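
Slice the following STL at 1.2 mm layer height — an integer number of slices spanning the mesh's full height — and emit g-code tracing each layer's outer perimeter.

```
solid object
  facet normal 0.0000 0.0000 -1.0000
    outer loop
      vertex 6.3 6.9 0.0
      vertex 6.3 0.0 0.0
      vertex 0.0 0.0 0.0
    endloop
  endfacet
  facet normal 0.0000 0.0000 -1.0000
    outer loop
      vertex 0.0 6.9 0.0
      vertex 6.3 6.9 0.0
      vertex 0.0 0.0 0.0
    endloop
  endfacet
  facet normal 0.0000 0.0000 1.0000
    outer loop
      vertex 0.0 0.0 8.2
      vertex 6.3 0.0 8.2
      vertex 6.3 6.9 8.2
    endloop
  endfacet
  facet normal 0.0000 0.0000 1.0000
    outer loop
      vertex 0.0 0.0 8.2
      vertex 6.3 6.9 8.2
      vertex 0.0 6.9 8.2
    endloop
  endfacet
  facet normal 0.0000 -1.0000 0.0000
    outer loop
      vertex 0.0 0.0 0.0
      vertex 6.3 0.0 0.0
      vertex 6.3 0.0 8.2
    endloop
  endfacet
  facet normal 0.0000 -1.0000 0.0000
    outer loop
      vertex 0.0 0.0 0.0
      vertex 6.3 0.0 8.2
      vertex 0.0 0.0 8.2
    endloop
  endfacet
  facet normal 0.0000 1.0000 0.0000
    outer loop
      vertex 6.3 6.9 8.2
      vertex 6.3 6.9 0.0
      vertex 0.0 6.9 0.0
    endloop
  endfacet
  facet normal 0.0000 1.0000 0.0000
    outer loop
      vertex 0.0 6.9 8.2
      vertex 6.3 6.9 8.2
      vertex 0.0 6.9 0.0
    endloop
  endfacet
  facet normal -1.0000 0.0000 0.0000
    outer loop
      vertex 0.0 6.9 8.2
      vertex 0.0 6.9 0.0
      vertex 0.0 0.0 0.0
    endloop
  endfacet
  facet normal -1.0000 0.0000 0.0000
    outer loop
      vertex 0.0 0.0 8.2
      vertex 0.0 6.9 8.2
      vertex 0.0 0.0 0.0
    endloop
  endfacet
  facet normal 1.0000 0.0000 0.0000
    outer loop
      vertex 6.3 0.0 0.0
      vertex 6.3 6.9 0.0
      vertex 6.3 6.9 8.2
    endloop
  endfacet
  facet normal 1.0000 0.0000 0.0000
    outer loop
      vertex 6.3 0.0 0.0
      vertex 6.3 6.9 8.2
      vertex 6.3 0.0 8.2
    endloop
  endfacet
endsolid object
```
; perimeter-only toolpath
G21 ; units = mm
G90 ; absolute positioning
G28 ; home
; layer 1
G0 Z1.2
G0 X0.0 Y0.0
G1 X6.3 Y0.0
G1 X6.3 Y6.9
G1 X0.0 Y6.9
G1 X0.0 Y0.0
; layer 2
G0 Z2.3
G0 X0.0 Y0.0
G1 X6.3 Y0.0
G1 X6.3 Y6.9
G1 X0.0 Y6.9
G1 X0.0 Y0.0
; layer 3
G0 Z3.5
G0 X0.0 Y0.0
G1 X6.3 Y0.0
G1 X6.3 Y6.9
G1 X0.0 Y6.9
G1 X0.0 Y0.0
; layer 4
G0 Z4.7
G0 X0.0 Y0.0
G1 X6.3 Y0.0
G1 X6.3 Y6.9
G1 X0.0 Y6.9
G1 X0.0 Y0.0
; layer 5
G0 Z5.9
G0 X0.0 Y0.0
G1 X6.3 Y0.0
G1 X6.3 Y6.9
G1 X0.0 Y6.9
G1 X0.0 Y0.0
; layer 6
G0 Z7.0
G0 X0.0 Y0.0
G1 X6.3 Y0.0
G1 X6.3 Y6.9
G1 X0.0 Y6.9
G1 X0.0 Y0.0
; layer 7
G0 Z8.2
G0 X0.0 Y0.0
G1 X6.3 Y0.0
G1 X6.3 Y6.9
G1 X0.0 Y6.9
G1 X0.0 Y0.0
M2 ; end

The solid is a rectangular box, roughly 6.3 × 6.9 mm footprint and 8.2 mm tall. Slicing at Δz = 1.2 mm — 7 equal slices spanning the solid's height, so layer i sits at z = i·h/7 — gives 7 non-empty perimeters. Each is a 4-segment closed polygon; G0 lifts to the layer z and rapids to the start vertex, then G1 traces the edges.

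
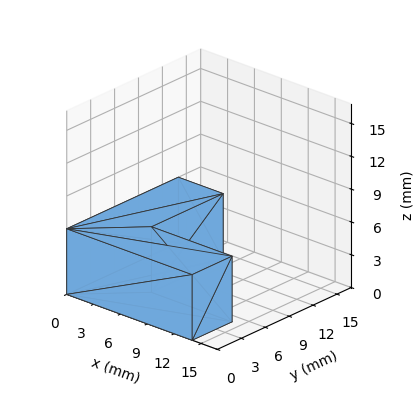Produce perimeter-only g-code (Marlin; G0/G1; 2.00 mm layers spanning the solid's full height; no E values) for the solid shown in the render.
Reading the render: the shape is an L-shaped prism: outer 14 × 14 mm, arm thicknesses ≈ 5 mm (horizontal) and 5 mm (vertical), extruded 6 mm in z (dimensions read to the nearest mm from the axis ticks). For the g-code, the solid's height is divided into equal slices at the stated Δz and each level perimeter traced with G1 moves after a G0 lift.

; perimeter-only toolpath
G21 ; units = mm
G90 ; absolute positioning
G28 ; home
; layer 1
G0 Z2.00
G0 X0.00 Y0.00
G1 X14.00 Y0.00
G1 X14.00 Y5.00
G1 X5.00 Y5.00
G1 X5.00 Y14.00
G1 X0.00 Y14.00
G1 X0.00 Y0.00
; layer 2
G0 Z4.00
G0 X0.00 Y0.00
G1 X14.00 Y0.00
G1 X14.00 Y5.00
G1 X5.00 Y5.00
G1 X5.00 Y14.00
G1 X0.00 Y14.00
G1 X0.00 Y0.00
; layer 3
G0 Z6.00
G0 X0.00 Y0.00
G1 X14.00 Y0.00
G1 X14.00 Y5.00
G1 X5.00 Y5.00
G1 X5.00 Y14.00
G1 X0.00 Y14.00
G1 X0.00 Y0.00
M2 ; end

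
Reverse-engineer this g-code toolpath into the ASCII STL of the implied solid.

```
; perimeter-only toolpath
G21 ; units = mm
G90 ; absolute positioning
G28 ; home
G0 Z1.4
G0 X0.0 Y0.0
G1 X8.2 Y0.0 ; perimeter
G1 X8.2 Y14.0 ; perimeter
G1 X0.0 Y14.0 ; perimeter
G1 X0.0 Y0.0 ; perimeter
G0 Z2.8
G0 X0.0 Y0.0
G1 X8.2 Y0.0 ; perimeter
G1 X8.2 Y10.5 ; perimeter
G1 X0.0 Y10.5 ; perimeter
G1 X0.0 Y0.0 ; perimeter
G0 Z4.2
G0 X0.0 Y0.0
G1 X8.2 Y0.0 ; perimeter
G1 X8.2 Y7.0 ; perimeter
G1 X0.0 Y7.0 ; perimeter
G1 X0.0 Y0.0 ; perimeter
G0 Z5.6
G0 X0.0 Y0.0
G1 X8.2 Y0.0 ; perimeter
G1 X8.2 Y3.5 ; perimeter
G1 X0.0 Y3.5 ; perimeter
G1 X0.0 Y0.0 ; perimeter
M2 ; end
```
solid part
  facet normal 0.0000 0.0000 -1.0000
    outer loop
      vertex 8.2 17.5 0.0
      vertex 8.2 0.0 0.0
      vertex 0.0 0.0 0.0
    endloop
  endfacet
  facet normal 0.0000 0.0000 -1.0000
    outer loop
      vertex 0.0 17.5 0.0
      vertex 8.2 17.5 0.0
      vertex 0.0 0.0 0.0
    endloop
  endfacet
  facet normal 0.0000 -1.0000 0.0000
    outer loop
      vertex 0.0 0.0 0.0
      vertex 8.2 0.0 0.0
      vertex 8.2 0.0 7.0
    endloop
  endfacet
  facet normal 0.0000 -1.0000 0.0000
    outer loop
      vertex 0.0 0.0 0.0
      vertex 8.2 0.0 7.0
      vertex 0.0 0.0 7.0
    endloop
  endfacet
  facet normal 0.0000 0.3714 0.9285
    outer loop
      vertex 0.0 0.0 7.0
      vertex 8.2 0.0 7.0
      vertex 8.2 17.5 0.0
    endloop
  endfacet
  facet normal 0.0000 0.3714 0.9285
    outer loop
      vertex 0.0 0.0 7.0
      vertex 8.2 17.5 0.0
      vertex 0.0 17.5 0.0
    endloop
  endfacet
  facet normal -1.0000 0.0000 0.0000
    outer loop
      vertex 0.0 0.0 7.0
      vertex 0.0 17.5 0.0
      vertex 0.0 0.0 0.0
    endloop
  endfacet
  facet normal 1.0000 0.0000 0.0000
    outer loop
      vertex 8.2 0.0 0.0
      vertex 8.2 17.5 0.0
      vertex 8.2 0.0 7.0
    endloop
  endfacet
endsolid part

The G0 Z moves step by Δz≈1.4 mm. The G1 loops shrink linearly with z, so the solid tapers from its base footprint up to z≈7. Closing with a flat bottom cap and the tapered top and triangulating gives 8 facets — a wedge (ramp): 8.2 × 17.5 mm base, rising to 7 mm along the y=0 edge and sloping linearly to z=0 at y=17.5.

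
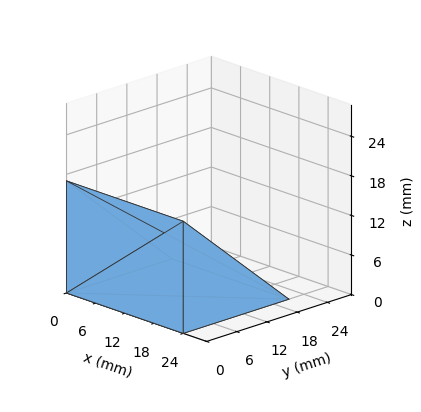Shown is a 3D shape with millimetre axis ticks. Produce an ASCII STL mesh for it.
Reading the render: the shape is a wedge (ramp): 24 × 21 mm base, rising to 17 mm along the y=0 edge and sloping linearly to z=0 at y=21 (dimensions read to the nearest mm from the axis ticks). For the STL, each face is triangulated and given an outward normal.

solid part
  facet normal 0.0000 0.0000 -1.0000
    outer loop
      vertex 24.00 21.00 0.00
      vertex 24.00 0.00 0.00
      vertex 0.00 0.00 0.00
    endloop
  endfacet
  facet normal 0.0000 0.0000 -1.0000
    outer loop
      vertex 0.00 21.00 0.00
      vertex 24.00 21.00 0.00
      vertex 0.00 0.00 0.00
    endloop
  endfacet
  facet normal 0.0000 -1.0000 0.0000
    outer loop
      vertex 0.00 0.00 0.00
      vertex 24.00 0.00 0.00
      vertex 24.00 0.00 17.00
    endloop
  endfacet
  facet normal 0.0000 -1.0000 0.0000
    outer loop
      vertex 0.00 0.00 0.00
      vertex 24.00 0.00 17.00
      vertex 0.00 0.00 17.00
    endloop
  endfacet
  facet normal 0.0000 0.6292 0.7772
    outer loop
      vertex 0.00 0.00 17.00
      vertex 24.00 0.00 17.00
      vertex 24.00 21.00 0.00
    endloop
  endfacet
  facet normal 0.0000 0.6292 0.7772
    outer loop
      vertex 0.00 0.00 17.00
      vertex 24.00 21.00 0.00
      vertex 0.00 21.00 0.00
    endloop
  endfacet
  facet normal -1.0000 0.0000 0.0000
    outer loop
      vertex 0.00 0.00 17.00
      vertex 0.00 21.00 0.00
      vertex 0.00 0.00 0.00
    endloop
  endfacet
  facet normal 1.0000 0.0000 0.0000
    outer loop
      vertex 24.00 0.00 0.00
      vertex 24.00 21.00 0.00
      vertex 24.00 0.00 17.00
    endloop
  endfacet
endsolid part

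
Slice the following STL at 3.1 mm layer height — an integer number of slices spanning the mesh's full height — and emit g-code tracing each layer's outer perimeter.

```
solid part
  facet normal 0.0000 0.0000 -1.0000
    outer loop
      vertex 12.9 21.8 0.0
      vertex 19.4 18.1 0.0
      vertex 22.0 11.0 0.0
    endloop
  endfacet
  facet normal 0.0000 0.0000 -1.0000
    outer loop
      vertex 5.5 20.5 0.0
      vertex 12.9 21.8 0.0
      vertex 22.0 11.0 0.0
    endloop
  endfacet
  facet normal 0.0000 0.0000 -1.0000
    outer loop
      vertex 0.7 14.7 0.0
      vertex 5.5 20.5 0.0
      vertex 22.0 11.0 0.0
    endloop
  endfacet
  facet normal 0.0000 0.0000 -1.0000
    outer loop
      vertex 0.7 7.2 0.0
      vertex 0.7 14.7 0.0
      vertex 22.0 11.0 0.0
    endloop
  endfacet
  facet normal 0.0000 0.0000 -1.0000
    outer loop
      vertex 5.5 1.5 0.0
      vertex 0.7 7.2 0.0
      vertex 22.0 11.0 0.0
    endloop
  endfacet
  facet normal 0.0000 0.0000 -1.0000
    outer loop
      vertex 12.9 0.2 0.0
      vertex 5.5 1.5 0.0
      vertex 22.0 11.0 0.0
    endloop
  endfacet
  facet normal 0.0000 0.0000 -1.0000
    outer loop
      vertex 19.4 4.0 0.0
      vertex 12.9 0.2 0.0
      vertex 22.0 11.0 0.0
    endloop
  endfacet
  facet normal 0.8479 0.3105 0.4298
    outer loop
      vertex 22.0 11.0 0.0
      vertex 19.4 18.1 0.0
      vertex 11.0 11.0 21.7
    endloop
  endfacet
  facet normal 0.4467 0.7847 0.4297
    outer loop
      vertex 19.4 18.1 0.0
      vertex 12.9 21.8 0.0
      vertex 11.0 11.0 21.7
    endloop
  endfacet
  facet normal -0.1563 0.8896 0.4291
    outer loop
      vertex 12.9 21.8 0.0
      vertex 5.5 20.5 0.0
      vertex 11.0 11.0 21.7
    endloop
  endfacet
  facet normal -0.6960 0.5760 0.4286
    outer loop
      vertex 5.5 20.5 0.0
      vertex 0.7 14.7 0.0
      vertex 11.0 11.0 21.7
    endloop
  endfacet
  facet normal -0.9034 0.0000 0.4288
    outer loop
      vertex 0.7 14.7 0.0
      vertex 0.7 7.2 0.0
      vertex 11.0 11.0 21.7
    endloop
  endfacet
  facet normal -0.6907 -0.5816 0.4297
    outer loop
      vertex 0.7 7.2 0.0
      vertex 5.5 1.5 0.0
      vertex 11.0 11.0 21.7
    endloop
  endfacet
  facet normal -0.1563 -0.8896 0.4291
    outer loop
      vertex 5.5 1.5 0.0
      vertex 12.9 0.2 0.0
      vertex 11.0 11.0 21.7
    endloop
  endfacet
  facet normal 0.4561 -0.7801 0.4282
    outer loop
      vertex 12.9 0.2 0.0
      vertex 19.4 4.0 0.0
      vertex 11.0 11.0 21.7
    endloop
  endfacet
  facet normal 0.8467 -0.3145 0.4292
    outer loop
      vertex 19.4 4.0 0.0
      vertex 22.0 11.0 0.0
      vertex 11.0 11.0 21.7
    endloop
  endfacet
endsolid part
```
; perimeter-only toolpath
G21 ; units = mm
G90 ; absolute positioning
G28 ; home
; layer 1
G0 Z3.1
G0 X20.4 Y11.0
G1 X18.2 Y17.1
G1 X12.6 Y20.3
G1 X6.3 Y19.1
G1 X2.2 Y14.2
G1 X2.2 Y7.7
G1 X6.3 Y2.9
G1 X12.6 Y1.7
G1 X18.2 Y5.0
G1 X20.4 Y11.0
; layer 2
G0 Z6.2
G0 X18.9 Y11.0
G1 X17.0 Y16.1
G1 X12.4 Y18.7
G1 X7.1 Y17.8
G1 X3.6 Y13.6
G1 X3.6 Y8.3
G1 X7.1 Y4.2
G1 X12.4 Y3.3
G1 X17.0 Y6.0
G1 X18.9 Y11.0
; layer 3
G0 Z9.3
G0 X17.3 Y11.0
G1 X15.8 Y15.1
G1 X12.1 Y17.2
G1 X7.9 Y16.4
G1 X5.1 Y13.1
G1 X5.1 Y8.8
G1 X7.9 Y5.6
G1 X12.1 Y4.8
G1 X15.8 Y7.0
G1 X17.3 Y11.0
; layer 4
G0 Z12.4
G0 X15.7 Y11.0
G1 X14.6 Y14.0
G1 X11.8 Y15.6
G1 X8.6 Y15.1
G1 X6.6 Y12.6
G1 X6.6 Y9.4
G1 X8.6 Y6.9
G1 X11.8 Y6.4
G1 X14.6 Y8.0
G1 X15.7 Y11.0
; layer 5
G0 Z15.5
G0 X14.1 Y11.0
G1 X13.4 Y13.0
G1 X11.5 Y14.1
G1 X9.4 Y13.7
G1 X8.1 Y12.1
G1 X8.1 Y9.9
G1 X9.4 Y8.3
G1 X11.5 Y7.9
G1 X13.4 Y9.0
G1 X14.1 Y11.0
; layer 6
G0 Z18.6
G0 X12.6 Y11.0
G1 X12.2 Y12.0
G1 X11.3 Y12.5
G1 X10.2 Y12.4
G1 X9.5 Y11.5
G1 X9.5 Y10.5
G1 X10.2 Y9.6
G1 X11.3 Y9.5
G1 X12.2 Y10.0
G1 X12.6 Y11.0
M2 ; end

The solid is a regular 9-sided pyramid, base circumscribed radius ≈ 11 mm, apex at z ≈ 21.7 mm. Slicing at Δz = 3.1 mm — 7 equal slices spanning the solid's height, so layer i sits at z = i·h/7 — gives 6 non-empty perimeters. Each is a 9-segment closed polygon; G0 lifts to the layer z and rapids to the start vertex, then G1 traces the edges. The cross-section shrinks linearly with z (the slice at the apex is degenerate and omitted).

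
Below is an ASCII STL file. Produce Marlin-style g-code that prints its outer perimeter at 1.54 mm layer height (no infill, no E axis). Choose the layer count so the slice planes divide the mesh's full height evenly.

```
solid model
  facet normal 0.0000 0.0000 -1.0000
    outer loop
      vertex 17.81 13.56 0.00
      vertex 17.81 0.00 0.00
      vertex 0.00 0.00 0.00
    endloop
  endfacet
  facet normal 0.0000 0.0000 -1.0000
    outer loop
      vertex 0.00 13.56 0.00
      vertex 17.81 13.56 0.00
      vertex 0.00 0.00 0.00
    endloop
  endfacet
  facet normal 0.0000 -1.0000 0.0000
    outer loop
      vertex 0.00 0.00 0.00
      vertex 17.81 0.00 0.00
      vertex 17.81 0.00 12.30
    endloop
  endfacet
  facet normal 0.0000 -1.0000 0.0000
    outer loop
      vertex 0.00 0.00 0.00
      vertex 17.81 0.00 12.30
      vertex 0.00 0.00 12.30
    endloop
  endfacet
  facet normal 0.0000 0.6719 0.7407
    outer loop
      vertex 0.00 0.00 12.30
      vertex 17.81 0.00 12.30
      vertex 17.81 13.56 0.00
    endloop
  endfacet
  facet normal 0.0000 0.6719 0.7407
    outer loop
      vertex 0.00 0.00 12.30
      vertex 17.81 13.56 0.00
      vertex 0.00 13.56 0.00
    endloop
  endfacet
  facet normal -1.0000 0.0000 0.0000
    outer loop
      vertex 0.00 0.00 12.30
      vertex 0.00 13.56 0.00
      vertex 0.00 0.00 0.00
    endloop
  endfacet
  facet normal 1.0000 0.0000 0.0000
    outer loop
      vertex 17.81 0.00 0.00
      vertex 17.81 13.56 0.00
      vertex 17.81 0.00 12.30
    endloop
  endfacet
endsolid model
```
; perimeter-only toolpath
G21 ; units = mm
G90 ; absolute positioning
G28 ; home
; layer 1
G0 Z1.54
G0 X0.00 Y0.00
G1 X17.81 Y0.00
G1 X17.81 Y11.87
G1 X0.00 Y11.87
G1 X0.00 Y0.00
; layer 2
G0 Z3.08
G0 X0.00 Y0.00
G1 X17.81 Y0.00
G1 X17.81 Y10.17
G1 X0.00 Y10.17
G1 X0.00 Y0.00
; layer 3
G0 Z4.61
G0 X0.00 Y0.00
G1 X17.81 Y0.00
G1 X17.81 Y8.47
G1 X0.00 Y8.47
G1 X0.00 Y0.00
; layer 4
G0 Z6.15
G0 X0.00 Y0.00
G1 X17.81 Y0.00
G1 X17.81 Y6.78
G1 X0.00 Y6.78
G1 X0.00 Y0.00
; layer 5
G0 Z7.69
G0 X0.00 Y0.00
G1 X17.81 Y0.00
G1 X17.81 Y5.08
G1 X0.00 Y5.08
G1 X0.00 Y0.00
; layer 6
G0 Z9.23
G0 X0.00 Y0.00
G1 X17.81 Y0.00
G1 X17.81 Y3.39
G1 X0.00 Y3.39
G1 X0.00 Y0.00
; layer 7
G0 Z10.76
G0 X0.00 Y0.00
G1 X17.81 Y0.00
G1 X17.81 Y1.70
G1 X0.00 Y1.70
G1 X0.00 Y0.00
M2 ; end

The solid is a wedge (ramp): 17.8 × 13.6 mm base, rising to 12.3 mm along the y=0 edge and sloping linearly to z=0 at y=13.6. Slicing at Δz = 1.54 mm — 8 equal slices spanning the solid's height, so layer i sits at z = i·h/8 — gives 7 non-empty perimeters. Each is a 4-segment closed polygon; G0 lifts to the layer z and rapids to the start vertex, then G1 traces the edges. The cross-section shrinks linearly with z (the slice at the apex is degenerate and omitted).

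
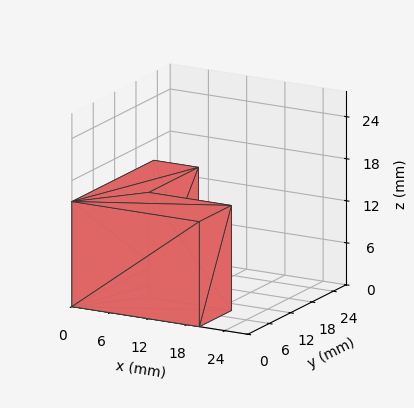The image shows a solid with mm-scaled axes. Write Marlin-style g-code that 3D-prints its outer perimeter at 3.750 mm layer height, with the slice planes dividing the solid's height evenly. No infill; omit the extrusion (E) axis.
Reading the render: the shape is an L-shaped prism: outer 20 × 23 mm, arm thicknesses ≈ 9 mm (horizontal) and 7 mm (vertical), extruded 15 mm in z (dimensions read to the nearest mm from the axis ticks). For the g-code, the solid's height is divided into equal slices at the stated Δz and each level perimeter traced with G1 moves after a G0 lift.

; perimeter-only toolpath
G21 ; units = mm
G90 ; absolute positioning
G28 ; home
; layer 1
G0 Z3.750
G0 X0.000 Y0.000
G1 X20.000 Y0.000
G1 X20.000 Y9.000
G1 X7.000 Y9.000
G1 X7.000 Y23.000
G1 X0.000 Y23.000
G1 X0.000 Y0.000
; layer 2
G0 Z7.500
G0 X0.000 Y0.000
G1 X20.000 Y0.000
G1 X20.000 Y9.000
G1 X7.000 Y9.000
G1 X7.000 Y23.000
G1 X0.000 Y23.000
G1 X0.000 Y0.000
; layer 3
G0 Z11.250
G0 X0.000 Y0.000
G1 X20.000 Y0.000
G1 X20.000 Y9.000
G1 X7.000 Y9.000
G1 X7.000 Y23.000
G1 X0.000 Y23.000
G1 X0.000 Y0.000
; layer 4
G0 Z15.000
G0 X0.000 Y0.000
G1 X20.000 Y0.000
G1 X20.000 Y9.000
G1 X7.000 Y9.000
G1 X7.000 Y23.000
G1 X0.000 Y23.000
G1 X0.000 Y0.000
M2 ; end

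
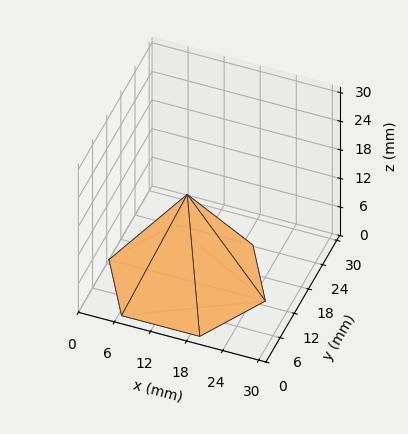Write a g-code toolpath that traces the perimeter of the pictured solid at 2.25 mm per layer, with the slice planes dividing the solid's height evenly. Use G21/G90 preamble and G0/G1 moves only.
Reading the render: the shape is a regular 6-sided pyramid, base circumscribed radius ≈ 13 mm, apex at z ≈ 18 mm (dimensions read to the nearest mm from the axis ticks). For the g-code, the solid's height is divided into equal slices at the stated Δz and each level perimeter traced with G1 moves after a G0 lift.

; perimeter-only toolpath
G21 ; units = mm
G90 ; absolute positioning
G28 ; home
; layer 1
G0 Z2.25
G0 X24.38 Y13.00
G1 X18.69 Y22.85
G1 X7.31 Y22.85
G1 X1.62 Y13.00
G1 X7.31 Y3.15
G1 X18.69 Y3.15
G1 X24.38 Y13.00
; layer 2
G0 Z4.50
G0 X22.75 Y13.00
G1 X17.88 Y21.45
G1 X8.12 Y21.45
G1 X3.25 Y13.00
G1 X8.12 Y4.55
G1 X17.88 Y4.55
G1 X22.75 Y13.00
; layer 3
G0 Z6.75
G0 X21.12 Y13.00
G1 X17.06 Y20.04
G1 X8.94 Y20.04
G1 X4.88 Y13.00
G1 X8.94 Y5.96
G1 X17.06 Y5.96
G1 X21.12 Y13.00
; layer 4
G0 Z9.00
G0 X19.50 Y13.00
G1 X16.25 Y18.63
G1 X9.75 Y18.63
G1 X6.50 Y13.00
G1 X9.75 Y7.37
G1 X16.25 Y7.37
G1 X19.50 Y13.00
; layer 5
G0 Z11.25
G0 X17.88 Y13.00
G1 X15.44 Y17.22
G1 X10.56 Y17.22
G1 X8.12 Y13.00
G1 X10.56 Y8.78
G1 X15.44 Y8.78
G1 X17.88 Y13.00
; layer 6
G0 Z13.50
G0 X16.25 Y13.00
G1 X14.62 Y15.82
G1 X11.38 Y15.82
G1 X9.75 Y13.00
G1 X11.38 Y10.19
G1 X14.62 Y10.19
G1 X16.25 Y13.00
; layer 7
G0 Z15.75
G0 X14.62 Y13.00
G1 X13.81 Y14.41
G1 X12.19 Y14.41
G1 X11.38 Y13.00
G1 X12.19 Y11.59
G1 X13.81 Y11.59
G1 X14.62 Y13.00
M2 ; end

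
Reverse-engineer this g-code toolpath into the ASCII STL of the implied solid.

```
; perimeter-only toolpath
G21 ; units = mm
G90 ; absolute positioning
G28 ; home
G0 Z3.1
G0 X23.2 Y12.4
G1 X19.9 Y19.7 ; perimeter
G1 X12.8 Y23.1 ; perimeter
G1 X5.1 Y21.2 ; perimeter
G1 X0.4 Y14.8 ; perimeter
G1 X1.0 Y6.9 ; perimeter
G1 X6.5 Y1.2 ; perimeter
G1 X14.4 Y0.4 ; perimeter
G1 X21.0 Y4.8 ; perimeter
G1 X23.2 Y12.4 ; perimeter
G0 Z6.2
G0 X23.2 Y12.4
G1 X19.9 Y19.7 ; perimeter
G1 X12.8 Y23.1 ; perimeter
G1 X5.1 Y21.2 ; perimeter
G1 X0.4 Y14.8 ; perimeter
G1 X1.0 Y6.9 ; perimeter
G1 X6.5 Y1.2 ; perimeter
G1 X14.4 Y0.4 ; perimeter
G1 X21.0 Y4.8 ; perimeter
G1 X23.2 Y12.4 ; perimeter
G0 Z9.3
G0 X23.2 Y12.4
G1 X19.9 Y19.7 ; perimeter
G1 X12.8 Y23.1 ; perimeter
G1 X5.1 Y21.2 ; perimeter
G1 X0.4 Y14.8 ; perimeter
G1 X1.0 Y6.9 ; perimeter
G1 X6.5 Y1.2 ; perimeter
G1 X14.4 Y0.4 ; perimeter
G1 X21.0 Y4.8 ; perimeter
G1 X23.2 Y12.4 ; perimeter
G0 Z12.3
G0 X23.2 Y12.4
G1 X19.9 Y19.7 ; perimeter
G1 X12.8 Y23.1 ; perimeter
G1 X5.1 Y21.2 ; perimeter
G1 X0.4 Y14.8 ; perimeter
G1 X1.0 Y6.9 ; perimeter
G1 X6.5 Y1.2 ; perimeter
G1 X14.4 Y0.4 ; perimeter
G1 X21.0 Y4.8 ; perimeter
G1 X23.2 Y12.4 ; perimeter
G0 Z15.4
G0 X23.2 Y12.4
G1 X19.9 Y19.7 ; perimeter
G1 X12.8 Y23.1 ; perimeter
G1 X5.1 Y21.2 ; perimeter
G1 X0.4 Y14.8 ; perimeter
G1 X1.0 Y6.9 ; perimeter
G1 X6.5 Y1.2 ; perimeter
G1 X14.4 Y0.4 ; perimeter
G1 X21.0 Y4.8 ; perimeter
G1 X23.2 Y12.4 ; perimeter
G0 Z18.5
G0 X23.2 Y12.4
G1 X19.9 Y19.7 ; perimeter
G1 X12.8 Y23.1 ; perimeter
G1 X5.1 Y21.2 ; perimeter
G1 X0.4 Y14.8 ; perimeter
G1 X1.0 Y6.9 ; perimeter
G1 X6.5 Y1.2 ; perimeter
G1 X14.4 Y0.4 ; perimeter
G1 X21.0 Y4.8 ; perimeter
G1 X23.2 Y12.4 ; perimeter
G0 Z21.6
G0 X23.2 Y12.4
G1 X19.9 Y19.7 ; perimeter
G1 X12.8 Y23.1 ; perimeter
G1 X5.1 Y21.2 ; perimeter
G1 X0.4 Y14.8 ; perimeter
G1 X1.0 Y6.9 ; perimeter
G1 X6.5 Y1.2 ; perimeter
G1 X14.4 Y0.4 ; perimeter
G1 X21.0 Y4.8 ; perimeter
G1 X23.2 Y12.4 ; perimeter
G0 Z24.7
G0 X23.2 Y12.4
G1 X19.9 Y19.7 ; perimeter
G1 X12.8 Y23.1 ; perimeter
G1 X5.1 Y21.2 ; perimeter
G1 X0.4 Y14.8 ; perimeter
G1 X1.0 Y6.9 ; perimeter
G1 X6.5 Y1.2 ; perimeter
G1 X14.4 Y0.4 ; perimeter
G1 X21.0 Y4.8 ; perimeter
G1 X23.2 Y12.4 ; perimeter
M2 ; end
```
solid part
  facet normal 0.0000 0.0000 -1.0000
    outer loop
      vertex 12.8 23.1 0.0
      vertex 19.9 19.7 0.0
      vertex 23.2 12.4 0.0
    endloop
  endfacet
  facet normal 0.0000 0.0000 -1.0000
    outer loop
      vertex 5.1 21.2 0.0
      vertex 12.8 23.1 0.0
      vertex 23.2 12.4 0.0
    endloop
  endfacet
  facet normal 0.0000 0.0000 -1.0000
    outer loop
      vertex 0.4 14.8 0.0
      vertex 5.1 21.2 0.0
      vertex 23.2 12.4 0.0
    endloop
  endfacet
  facet normal 0.0000 0.0000 -1.0000
    outer loop
      vertex 1.0 6.9 0.0
      vertex 0.4 14.8 0.0
      vertex 23.2 12.4 0.0
    endloop
  endfacet
  facet normal 0.0000 0.0000 -1.0000
    outer loop
      vertex 6.5 1.2 0.0
      vertex 1.0 6.9 0.0
      vertex 23.2 12.4 0.0
    endloop
  endfacet
  facet normal 0.0000 0.0000 -1.0000
    outer loop
      vertex 14.4 0.4 0.0
      vertex 6.5 1.2 0.0
      vertex 23.2 12.4 0.0
    endloop
  endfacet
  facet normal 0.0000 0.0000 -1.0000
    outer loop
      vertex 21.0 4.8 0.0
      vertex 14.4 0.4 0.0
      vertex 23.2 12.4 0.0
    endloop
  endfacet
  facet normal 0.0000 0.0000 1.0000
    outer loop
      vertex 23.2 12.4 24.7
      vertex 19.9 19.7 24.7
      vertex 12.8 23.1 24.7
    endloop
  endfacet
  facet normal 0.0000 0.0000 1.0000
    outer loop
      vertex 23.2 12.4 24.7
      vertex 12.8 23.1 24.7
      vertex 5.1 21.2 24.7
    endloop
  endfacet
  facet normal 0.0000 0.0000 1.0000
    outer loop
      vertex 23.2 12.4 24.7
      vertex 5.1 21.2 24.7
      vertex 0.4 14.8 24.7
    endloop
  endfacet
  facet normal 0.0000 0.0000 1.0000
    outer loop
      vertex 23.2 12.4 24.7
      vertex 0.4 14.8 24.7
      vertex 1.0 6.9 24.7
    endloop
  endfacet
  facet normal 0.0000 0.0000 1.0000
    outer loop
      vertex 23.2 12.4 24.7
      vertex 1.0 6.9 24.7
      vertex 6.5 1.2 24.7
    endloop
  endfacet
  facet normal 0.0000 0.0000 1.0000
    outer loop
      vertex 23.2 12.4 24.7
      vertex 6.5 1.2 24.7
      vertex 14.4 0.4 24.7
    endloop
  endfacet
  facet normal 0.0000 0.0000 1.0000
    outer loop
      vertex 23.2 12.4 24.7
      vertex 14.4 0.4 24.7
      vertex 21.0 4.8 24.7
    endloop
  endfacet
  facet normal 0.9112 0.4119 0.0000
    outer loop
      vertex 23.2 12.4 0.0
      vertex 19.9 19.7 0.0
      vertex 19.9 19.7 24.7
    endloop
  endfacet
  facet normal 0.9112 0.4119 0.0000
    outer loop
      vertex 23.2 12.4 0.0
      vertex 19.9 19.7 24.7
      vertex 23.2 12.4 24.7
    endloop
  endfacet
  facet normal 0.4319 0.9019 0.0000
    outer loop
      vertex 19.9 19.7 0.0
      vertex 12.8 23.1 0.0
      vertex 12.8 23.1 24.7
    endloop
  endfacet
  facet normal 0.4319 0.9019 0.0000
    outer loop
      vertex 19.9 19.7 0.0
      vertex 12.8 23.1 24.7
      vertex 19.9 19.7 24.7
    endloop
  endfacet
  facet normal -0.2396 0.9709 0.0000
    outer loop
      vertex 12.8 23.1 0.0
      vertex 5.1 21.2 0.0
      vertex 5.1 21.2 24.7
    endloop
  endfacet
  facet normal -0.2396 0.9709 0.0000
    outer loop
      vertex 12.8 23.1 0.0
      vertex 5.1 21.2 24.7
      vertex 12.8 23.1 24.7
    endloop
  endfacet
  facet normal -0.8060 0.5919 0.0000
    outer loop
      vertex 5.1 21.2 0.0
      vertex 0.4 14.8 0.0
      vertex 0.4 14.8 24.7
    endloop
  endfacet
  facet normal -0.8060 0.5919 0.0000
    outer loop
      vertex 5.1 21.2 0.0
      vertex 0.4 14.8 24.7
      vertex 5.1 21.2 24.7
    endloop
  endfacet
  facet normal -0.9971 -0.0757 0.0000
    outer loop
      vertex 0.4 14.8 0.0
      vertex 1.0 6.9 0.0
      vertex 1.0 6.9 24.7
    endloop
  endfacet
  facet normal -0.9971 -0.0757 0.0000
    outer loop
      vertex 0.4 14.8 0.0
      vertex 1.0 6.9 24.7
      vertex 0.4 14.8 24.7
    endloop
  endfacet
  facet normal -0.7196 -0.6944 0.0000
    outer loop
      vertex 1.0 6.9 0.0
      vertex 6.5 1.2 0.0
      vertex 6.5 1.2 24.7
    endloop
  endfacet
  facet normal -0.7196 -0.6944 0.0000
    outer loop
      vertex 1.0 6.9 0.0
      vertex 6.5 1.2 24.7
      vertex 1.0 6.9 24.7
    endloop
  endfacet
  facet normal -0.1008 -0.9949 0.0000
    outer loop
      vertex 6.5 1.2 0.0
      vertex 14.4 0.4 0.0
      vertex 14.4 0.4 24.7
    endloop
  endfacet
  facet normal -0.1008 -0.9949 0.0000
    outer loop
      vertex 6.5 1.2 0.0
      vertex 14.4 0.4 24.7
      vertex 6.5 1.2 24.7
    endloop
  endfacet
  facet normal 0.5547 -0.8321 0.0000
    outer loop
      vertex 14.4 0.4 0.0
      vertex 21.0 4.8 0.0
      vertex 21.0 4.8 24.7
    endloop
  endfacet
  facet normal 0.5547 -0.8321 0.0000
    outer loop
      vertex 14.4 0.4 0.0
      vertex 21.0 4.8 24.7
      vertex 14.4 0.4 24.7
    endloop
  endfacet
  facet normal 0.9606 -0.2781 0.0000
    outer loop
      vertex 21.0 4.8 0.0
      vertex 23.2 12.4 0.0
      vertex 23.2 12.4 24.7
    endloop
  endfacet
  facet normal 0.9606 -0.2781 0.0000
    outer loop
      vertex 21.0 4.8 0.0
      vertex 23.2 12.4 24.7
      vertex 21.0 4.8 24.7
    endloop
  endfacet
endsolid part

The G0 Z moves step by Δz≈3.1 mm. Every layer's G1 loop is the same polygon, so the solid is a straight extrusion of it from z=0 to z≈24.7. Closing with flat bottom and top caps and triangulating gives 32 facets — a regular 9-sided prism (a cylinder approximated with 9 flat sides), circumscribed radius ≈ 11.6 mm, height ≈ 24.7 mm.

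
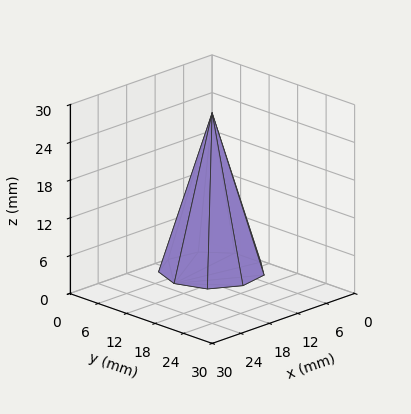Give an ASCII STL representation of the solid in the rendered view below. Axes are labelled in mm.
Reading the render: the shape is a regular 9-sided pyramid, base circumscribed radius ≈ 8 mm, apex at z ≈ 25 mm (dimensions read to the nearest mm from the axis ticks). For the STL, each face is triangulated and given an outward normal.

solid part
  facet normal 0.0000 0.0000 -1.0000
    outer loop
      vertex 9.39 15.88 0.00
      vertex 14.13 13.14 0.00
      vertex 16.00 8.00 0.00
    endloop
  endfacet
  facet normal 0.0000 0.0000 -1.0000
    outer loop
      vertex 4.00 14.93 0.00
      vertex 9.39 15.88 0.00
      vertex 16.00 8.00 0.00
    endloop
  endfacet
  facet normal 0.0000 0.0000 -1.0000
    outer loop
      vertex 0.48 10.74 0.00
      vertex 4.00 14.93 0.00
      vertex 16.00 8.00 0.00
    endloop
  endfacet
  facet normal 0.0000 0.0000 -1.0000
    outer loop
      vertex 0.48 5.26 0.00
      vertex 0.48 10.74 0.00
      vertex 16.00 8.00 0.00
    endloop
  endfacet
  facet normal 0.0000 0.0000 -1.0000
    outer loop
      vertex 4.00 1.07 0.00
      vertex 0.48 5.26 0.00
      vertex 16.00 8.00 0.00
    endloop
  endfacet
  facet normal 0.0000 0.0000 -1.0000
    outer loop
      vertex 9.39 0.12 0.00
      vertex 4.00 1.07 0.00
      vertex 16.00 8.00 0.00
    endloop
  endfacet
  facet normal 0.0000 0.0000 -1.0000
    outer loop
      vertex 14.13 2.86 0.00
      vertex 9.39 0.12 0.00
      vertex 16.00 8.00 0.00
    endloop
  endfacet
  facet normal 0.8999 0.3274 0.2880
    outer loop
      vertex 16.00 8.00 0.00
      vertex 14.13 13.14 0.00
      vertex 8.00 8.00 25.00
    endloop
  endfacet
  facet normal 0.4793 0.8291 0.2880
    outer loop
      vertex 14.13 13.14 0.00
      vertex 9.39 15.88 0.00
      vertex 8.00 8.00 25.00
    endloop
  endfacet
  facet normal -0.1662 0.9431 0.2880
    outer loop
      vertex 9.39 15.88 0.00
      vertex 4.00 14.93 0.00
      vertex 8.00 8.00 25.00
    endloop
  endfacet
  facet normal -0.7332 0.6160 0.2881
    outer loop
      vertex 4.00 14.93 0.00
      vertex 0.48 10.74 0.00
      vertex 8.00 8.00 25.00
    endloop
  endfacet
  facet normal -0.9576 0.0000 0.2881
    outer loop
      vertex 0.48 10.74 0.00
      vertex 0.48 5.26 0.00
      vertex 8.00 8.00 25.00
    endloop
  endfacet
  facet normal -0.7332 -0.6160 0.2881
    outer loop
      vertex 0.48 5.26 0.00
      vertex 4.00 1.07 0.00
      vertex 8.00 8.00 25.00
    endloop
  endfacet
  facet normal -0.1662 -0.9431 0.2880
    outer loop
      vertex 4.00 1.07 0.00
      vertex 9.39 0.12 0.00
      vertex 8.00 8.00 25.00
    endloop
  endfacet
  facet normal 0.4793 -0.8291 0.2880
    outer loop
      vertex 9.39 0.12 0.00
      vertex 14.13 2.86 0.00
      vertex 8.00 8.00 25.00
    endloop
  endfacet
  facet normal 0.8999 -0.3274 0.2880
    outer loop
      vertex 14.13 2.86 0.00
      vertex 16.00 8.00 0.00
      vertex 8.00 8.00 25.00
    endloop
  endfacet
endsolid part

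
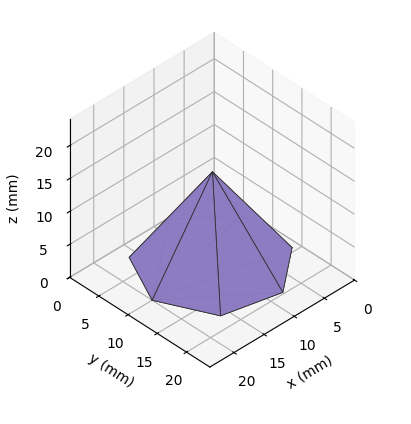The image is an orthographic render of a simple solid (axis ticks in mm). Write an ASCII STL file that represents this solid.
Reading the render: the shape is a regular 7-sided pyramid, base circumscribed radius ≈ 10 mm, apex at z ≈ 14 mm (dimensions read to the nearest mm from the axis ticks). For the STL, each face is triangulated and given an outward normal.

solid part
  facet normal 0.0000 0.0000 -1.0000
    outer loop
      vertex 7.775 19.749 0.000
      vertex 16.235 17.818 0.000
      vertex 20.000 10.000 0.000
    endloop
  endfacet
  facet normal 0.0000 0.0000 -1.0000
    outer loop
      vertex 0.990 14.339 0.000
      vertex 7.775 19.749 0.000
      vertex 20.000 10.000 0.000
    endloop
  endfacet
  facet normal 0.0000 0.0000 -1.0000
    outer loop
      vertex 0.990 5.661 0.000
      vertex 0.990 14.339 0.000
      vertex 20.000 10.000 0.000
    endloop
  endfacet
  facet normal 0.0000 0.0000 -1.0000
    outer loop
      vertex 7.775 0.251 0.000
      vertex 0.990 5.661 0.000
      vertex 20.000 10.000 0.000
    endloop
  endfacet
  facet normal 0.0000 0.0000 -1.0000
    outer loop
      vertex 16.235 2.182 0.000
      vertex 7.775 0.251 0.000
      vertex 20.000 10.000 0.000
    endloop
  endfacet
  facet normal 0.7576 0.3649 0.5412
    outer loop
      vertex 20.000 10.000 0.000
      vertex 16.235 17.818 0.000
      vertex 10.000 10.000 14.000
    endloop
  endfacet
  facet normal 0.1871 0.8198 0.5412
    outer loop
      vertex 16.235 17.818 0.000
      vertex 7.775 19.749 0.000
      vertex 10.000 10.000 14.000
    endloop
  endfacet
  facet normal -0.5243 0.6575 0.5412
    outer loop
      vertex 7.775 19.749 0.000
      vertex 0.990 14.339 0.000
      vertex 10.000 10.000 14.000
    endloop
  endfacet
  facet normal -0.8409 0.0000 0.5412
    outer loop
      vertex 0.990 14.339 0.000
      vertex 0.990 5.661 0.000
      vertex 10.000 10.000 14.000
    endloop
  endfacet
  facet normal -0.5243 -0.6575 0.5412
    outer loop
      vertex 0.990 5.661 0.000
      vertex 7.775 0.251 0.000
      vertex 10.000 10.000 14.000
    endloop
  endfacet
  facet normal 0.1871 -0.8198 0.5412
    outer loop
      vertex 7.775 0.251 0.000
      vertex 16.235 2.182 0.000
      vertex 10.000 10.000 14.000
    endloop
  endfacet
  facet normal 0.7576 -0.3649 0.5412
    outer loop
      vertex 16.235 2.182 0.000
      vertex 20.000 10.000 0.000
      vertex 10.000 10.000 14.000
    endloop
  endfacet
endsolid part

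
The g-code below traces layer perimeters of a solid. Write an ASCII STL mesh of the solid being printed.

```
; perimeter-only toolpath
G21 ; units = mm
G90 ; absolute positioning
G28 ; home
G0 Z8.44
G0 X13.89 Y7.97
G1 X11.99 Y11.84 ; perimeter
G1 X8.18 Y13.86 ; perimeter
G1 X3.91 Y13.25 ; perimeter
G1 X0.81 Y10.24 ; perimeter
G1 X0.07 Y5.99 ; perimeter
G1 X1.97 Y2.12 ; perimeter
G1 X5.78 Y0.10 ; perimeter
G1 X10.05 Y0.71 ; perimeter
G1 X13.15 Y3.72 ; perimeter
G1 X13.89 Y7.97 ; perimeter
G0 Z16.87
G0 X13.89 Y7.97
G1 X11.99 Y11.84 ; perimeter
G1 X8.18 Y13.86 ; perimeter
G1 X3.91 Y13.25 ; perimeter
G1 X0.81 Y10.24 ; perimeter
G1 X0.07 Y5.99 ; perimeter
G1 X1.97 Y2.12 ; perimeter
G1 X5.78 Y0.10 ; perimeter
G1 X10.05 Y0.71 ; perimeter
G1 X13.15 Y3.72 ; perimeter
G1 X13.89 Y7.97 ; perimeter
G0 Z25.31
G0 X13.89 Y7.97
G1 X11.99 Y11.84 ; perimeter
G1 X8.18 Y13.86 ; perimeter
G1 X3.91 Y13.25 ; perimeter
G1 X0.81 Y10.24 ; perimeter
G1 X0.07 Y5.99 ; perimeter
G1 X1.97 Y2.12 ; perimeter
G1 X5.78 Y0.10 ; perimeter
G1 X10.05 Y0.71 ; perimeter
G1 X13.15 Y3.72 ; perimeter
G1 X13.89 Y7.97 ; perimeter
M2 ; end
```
solid part
  facet normal 0.0000 0.0000 -1.0000
    outer loop
      vertex 8.18 13.86 0.00
      vertex 11.99 11.84 0.00
      vertex 13.89 7.97 0.00
    endloop
  endfacet
  facet normal 0.0000 0.0000 -1.0000
    outer loop
      vertex 3.91 13.25 0.00
      vertex 8.18 13.86 0.00
      vertex 13.89 7.97 0.00
    endloop
  endfacet
  facet normal 0.0000 0.0000 -1.0000
    outer loop
      vertex 0.81 10.24 0.00
      vertex 3.91 13.25 0.00
      vertex 13.89 7.97 0.00
    endloop
  endfacet
  facet normal 0.0000 0.0000 -1.0000
    outer loop
      vertex 0.07 5.99 0.00
      vertex 0.81 10.24 0.00
      vertex 13.89 7.97 0.00
    endloop
  endfacet
  facet normal 0.0000 0.0000 -1.0000
    outer loop
      vertex 1.97 2.12 0.00
      vertex 0.07 5.99 0.00
      vertex 13.89 7.97 0.00
    endloop
  endfacet
  facet normal 0.0000 0.0000 -1.0000
    outer loop
      vertex 5.78 0.10 0.00
      vertex 1.97 2.12 0.00
      vertex 13.89 7.97 0.00
    endloop
  endfacet
  facet normal 0.0000 0.0000 -1.0000
    outer loop
      vertex 10.05 0.71 0.00
      vertex 5.78 0.10 0.00
      vertex 13.89 7.97 0.00
    endloop
  endfacet
  facet normal 0.0000 0.0000 -1.0000
    outer loop
      vertex 13.15 3.72 0.00
      vertex 10.05 0.71 0.00
      vertex 13.89 7.97 0.00
    endloop
  endfacet
  facet normal 0.0000 0.0000 1.0000
    outer loop
      vertex 13.89 7.97 25.31
      vertex 11.99 11.84 25.31
      vertex 8.18 13.86 25.31
    endloop
  endfacet
  facet normal 0.0000 0.0000 1.0000
    outer loop
      vertex 13.89 7.97 25.31
      vertex 8.18 13.86 25.31
      vertex 3.91 13.25 25.31
    endloop
  endfacet
  facet normal 0.0000 0.0000 1.0000
    outer loop
      vertex 13.89 7.97 25.31
      vertex 3.91 13.25 25.31
      vertex 0.81 10.24 25.31
    endloop
  endfacet
  facet normal 0.0000 0.0000 1.0000
    outer loop
      vertex 13.89 7.97 25.31
      vertex 0.81 10.24 25.31
      vertex 0.07 5.99 25.31
    endloop
  endfacet
  facet normal 0.0000 0.0000 1.0000
    outer loop
      vertex 13.89 7.97 25.31
      vertex 0.07 5.99 25.31
      vertex 1.97 2.12 25.31
    endloop
  endfacet
  facet normal 0.0000 0.0000 1.0000
    outer loop
      vertex 13.89 7.97 25.31
      vertex 1.97 2.12 25.31
      vertex 5.78 0.10 25.31
    endloop
  endfacet
  facet normal 0.0000 0.0000 1.0000
    outer loop
      vertex 13.89 7.97 25.31
      vertex 5.78 0.10 25.31
      vertex 10.05 0.71 25.31
    endloop
  endfacet
  facet normal 0.0000 0.0000 1.0000
    outer loop
      vertex 13.89 7.97 25.31
      vertex 10.05 0.71 25.31
      vertex 13.15 3.72 25.31
    endloop
  endfacet
  facet normal 0.8977 0.4407 0.0000
    outer loop
      vertex 13.89 7.97 0.00
      vertex 11.99 11.84 0.00
      vertex 11.99 11.84 25.31
    endloop
  endfacet
  facet normal 0.8977 0.4407 0.0000
    outer loop
      vertex 13.89 7.97 0.00
      vertex 11.99 11.84 25.31
      vertex 13.89 7.97 25.31
    endloop
  endfacet
  facet normal 0.4684 0.8835 0.0000
    outer loop
      vertex 11.99 11.84 0.00
      vertex 8.18 13.86 0.00
      vertex 8.18 13.86 25.31
    endloop
  endfacet
  facet normal 0.4684 0.8835 0.0000
    outer loop
      vertex 11.99 11.84 0.00
      vertex 8.18 13.86 25.31
      vertex 11.99 11.84 25.31
    endloop
  endfacet
  facet normal -0.1414 0.9899 0.0000
    outer loop
      vertex 8.18 13.86 0.00
      vertex 3.91 13.25 0.00
      vertex 3.91 13.25 25.31
    endloop
  endfacet
  facet normal -0.1414 0.9899 0.0000
    outer loop
      vertex 8.18 13.86 0.00
      vertex 3.91 13.25 25.31
      vertex 8.18 13.86 25.31
    endloop
  endfacet
  facet normal -0.6966 0.7174 0.0000
    outer loop
      vertex 3.91 13.25 0.00
      vertex 0.81 10.24 0.00
      vertex 0.81 10.24 25.31
    endloop
  endfacet
  facet normal -0.6966 0.7174 0.0000
    outer loop
      vertex 3.91 13.25 0.00
      vertex 0.81 10.24 25.31
      vertex 3.91 13.25 25.31
    endloop
  endfacet
  facet normal -0.9852 0.1715 0.0000
    outer loop
      vertex 0.81 10.24 0.00
      vertex 0.07 5.99 0.00
      vertex 0.07 5.99 25.31
    endloop
  endfacet
  facet normal -0.9852 0.1715 0.0000
    outer loop
      vertex 0.81 10.24 0.00
      vertex 0.07 5.99 25.31
      vertex 0.81 10.24 25.31
    endloop
  endfacet
  facet normal -0.8977 -0.4407 0.0000
    outer loop
      vertex 0.07 5.99 0.00
      vertex 1.97 2.12 0.00
      vertex 1.97 2.12 25.31
    endloop
  endfacet
  facet normal -0.8977 -0.4407 0.0000
    outer loop
      vertex 0.07 5.99 0.00
      vertex 1.97 2.12 25.31
      vertex 0.07 5.99 25.31
    endloop
  endfacet
  facet normal -0.4684 -0.8835 0.0000
    outer loop
      vertex 1.97 2.12 0.00
      vertex 5.78 0.10 0.00
      vertex 5.78 0.10 25.31
    endloop
  endfacet
  facet normal -0.4684 -0.8835 0.0000
    outer loop
      vertex 1.97 2.12 0.00
      vertex 5.78 0.10 25.31
      vertex 1.97 2.12 25.31
    endloop
  endfacet
  facet normal 0.1414 -0.9899 0.0000
    outer loop
      vertex 5.78 0.10 0.00
      vertex 10.05 0.71 0.00
      vertex 10.05 0.71 25.31
    endloop
  endfacet
  facet normal 0.1414 -0.9899 0.0000
    outer loop
      vertex 5.78 0.10 0.00
      vertex 10.05 0.71 25.31
      vertex 5.78 0.10 25.31
    endloop
  endfacet
  facet normal 0.6966 -0.7174 0.0000
    outer loop
      vertex 10.05 0.71 0.00
      vertex 13.15 3.72 0.00
      vertex 13.15 3.72 25.31
    endloop
  endfacet
  facet normal 0.6966 -0.7174 0.0000
    outer loop
      vertex 10.05 0.71 0.00
      vertex 13.15 3.72 25.31
      vertex 10.05 0.71 25.31
    endloop
  endfacet
  facet normal 0.9852 -0.1715 0.0000
    outer loop
      vertex 13.15 3.72 0.00
      vertex 13.89 7.97 0.00
      vertex 13.89 7.97 25.31
    endloop
  endfacet
  facet normal 0.9852 -0.1715 0.0000
    outer loop
      vertex 13.15 3.72 0.00
      vertex 13.89 7.97 25.31
      vertex 13.15 3.72 25.31
    endloop
  endfacet
endsolid part

The G0 Z moves step by Δz≈8.44 mm. Every layer's G1 loop is the same polygon, so the solid is a straight extrusion of it from z=0 to z≈25.3. Closing with flat bottom and top caps and triangulating gives 36 facets — a regular 10-sided prism (a cylinder approximated with 10 flat sides), circumscribed radius ≈ 6.98 mm, height ≈ 25.3 mm.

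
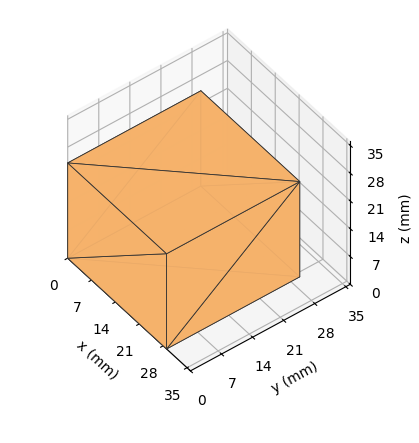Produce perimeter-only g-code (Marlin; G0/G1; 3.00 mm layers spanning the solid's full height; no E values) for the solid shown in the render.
Reading the render: the shape is a rectangular box, roughly 29 × 30 mm footprint and 24 mm tall (dimensions read to the nearest mm from the axis ticks). For the g-code, the solid's height is divided into equal slices at the stated Δz and each level perimeter traced with G1 moves after a G0 lift.

; perimeter-only toolpath
G21 ; units = mm
G90 ; absolute positioning
G28 ; home
; layer 1
G0 Z3.00
G0 X0.00 Y0.00
G1 X29.00 Y0.00
G1 X29.00 Y30.00
G1 X0.00 Y30.00
G1 X0.00 Y0.00
; layer 2
G0 Z6.00
G0 X0.00 Y0.00
G1 X29.00 Y0.00
G1 X29.00 Y30.00
G1 X0.00 Y30.00
G1 X0.00 Y0.00
; layer 3
G0 Z9.00
G0 X0.00 Y0.00
G1 X29.00 Y0.00
G1 X29.00 Y30.00
G1 X0.00 Y30.00
G1 X0.00 Y0.00
; layer 4
G0 Z12.00
G0 X0.00 Y0.00
G1 X29.00 Y0.00
G1 X29.00 Y30.00
G1 X0.00 Y30.00
G1 X0.00 Y0.00
; layer 5
G0 Z15.00
G0 X0.00 Y0.00
G1 X29.00 Y0.00
G1 X29.00 Y30.00
G1 X0.00 Y30.00
G1 X0.00 Y0.00
; layer 6
G0 Z18.00
G0 X0.00 Y0.00
G1 X29.00 Y0.00
G1 X29.00 Y30.00
G1 X0.00 Y30.00
G1 X0.00 Y0.00
; layer 7
G0 Z21.00
G0 X0.00 Y0.00
G1 X29.00 Y0.00
G1 X29.00 Y30.00
G1 X0.00 Y30.00
G1 X0.00 Y0.00
; layer 8
G0 Z24.00
G0 X0.00 Y0.00
G1 X29.00 Y0.00
G1 X29.00 Y30.00
G1 X0.00 Y30.00
G1 X0.00 Y0.00
M2 ; end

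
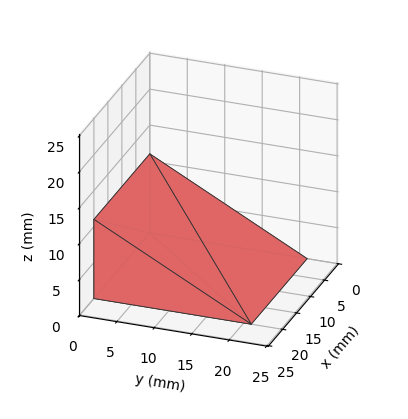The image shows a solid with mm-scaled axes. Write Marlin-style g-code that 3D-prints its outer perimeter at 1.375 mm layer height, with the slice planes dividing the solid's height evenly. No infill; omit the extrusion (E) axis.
Reading the render: the shape is a wedge (ramp): 20 × 21 mm base, rising to 11 mm along the y=0 edge and sloping linearly to z=0 at y=21 (dimensions read to the nearest mm from the axis ticks). For the g-code, the solid's height is divided into equal slices at the stated Δz and each level perimeter traced with G1 moves after a G0 lift.

; perimeter-only toolpath
G21 ; units = mm
G90 ; absolute positioning
G28 ; home
; layer 1
G0 Z1.375
G0 X0.000 Y0.000
G1 X20.000 Y0.000
G1 X20.000 Y18.375
G1 X0.000 Y18.375
G1 X0.000 Y0.000
; layer 2
G0 Z2.750
G0 X0.000 Y0.000
G1 X20.000 Y0.000
G1 X20.000 Y15.750
G1 X0.000 Y15.750
G1 X0.000 Y0.000
; layer 3
G0 Z4.125
G0 X0.000 Y0.000
G1 X20.000 Y0.000
G1 X20.000 Y13.125
G1 X0.000 Y13.125
G1 X0.000 Y0.000
; layer 4
G0 Z5.500
G0 X0.000 Y0.000
G1 X20.000 Y0.000
G1 X20.000 Y10.500
G1 X0.000 Y10.500
G1 X0.000 Y0.000
; layer 5
G0 Z6.875
G0 X0.000 Y0.000
G1 X20.000 Y0.000
G1 X20.000 Y7.875
G1 X0.000 Y7.875
G1 X0.000 Y0.000
; layer 6
G0 Z8.250
G0 X0.000 Y0.000
G1 X20.000 Y0.000
G1 X20.000 Y5.250
G1 X0.000 Y5.250
G1 X0.000 Y0.000
; layer 7
G0 Z9.625
G0 X0.000 Y0.000
G1 X20.000 Y0.000
G1 X20.000 Y2.625
G1 X0.000 Y2.625
G1 X0.000 Y0.000
M2 ; end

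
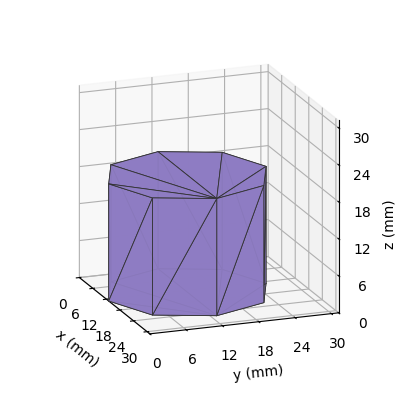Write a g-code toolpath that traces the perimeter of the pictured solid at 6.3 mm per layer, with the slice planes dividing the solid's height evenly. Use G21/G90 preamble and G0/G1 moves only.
Reading the render: the shape is a regular 8-sided prism (a cylinder approximated with 8 flat sides), circumscribed radius ≈ 13 mm, height ≈ 19 mm (dimensions read to the nearest mm from the axis ticks). For the g-code, the solid's height is divided into equal slices at the stated Δz and each level perimeter traced with G1 moves after a G0 lift.

; perimeter-only toolpath
G21 ; units = mm
G90 ; absolute positioning
G28 ; home
; layer 1
G0 Z6.3
G0 X26.0 Y13.0
G1 X22.2 Y22.2
G1 X13.0 Y26.0
G1 X3.8 Y22.2
G1 X0.0 Y13.0
G1 X3.8 Y3.8
G1 X13.0 Y0.0
G1 X22.2 Y3.8
G1 X26.0 Y13.0
; layer 2
G0 Z12.7
G0 X26.0 Y13.0
G1 X22.2 Y22.2
G1 X13.0 Y26.0
G1 X3.8 Y22.2
G1 X0.0 Y13.0
G1 X3.8 Y3.8
G1 X13.0 Y0.0
G1 X22.2 Y3.8
G1 X26.0 Y13.0
; layer 3
G0 Z19.0
G0 X26.0 Y13.0
G1 X22.2 Y22.2
G1 X13.0 Y26.0
G1 X3.8 Y22.2
G1 X0.0 Y13.0
G1 X3.8 Y3.8
G1 X13.0 Y0.0
G1 X22.2 Y3.8
G1 X26.0 Y13.0
M2 ; end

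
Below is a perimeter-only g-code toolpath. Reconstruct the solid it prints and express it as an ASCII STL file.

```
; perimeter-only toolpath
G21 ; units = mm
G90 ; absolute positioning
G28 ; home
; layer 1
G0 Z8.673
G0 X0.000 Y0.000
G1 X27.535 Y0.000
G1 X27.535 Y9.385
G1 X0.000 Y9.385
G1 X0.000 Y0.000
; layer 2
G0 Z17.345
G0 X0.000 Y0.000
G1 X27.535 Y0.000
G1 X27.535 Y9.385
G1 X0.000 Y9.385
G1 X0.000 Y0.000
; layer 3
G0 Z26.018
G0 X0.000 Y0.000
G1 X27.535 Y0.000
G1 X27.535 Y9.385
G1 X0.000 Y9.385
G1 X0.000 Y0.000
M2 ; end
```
solid part
  facet normal 0.0000 0.0000 -1.0000
    outer loop
      vertex 27.535 9.385 0.000
      vertex 27.535 0.000 0.000
      vertex 0.000 0.000 0.000
    endloop
  endfacet
  facet normal 0.0000 0.0000 -1.0000
    outer loop
      vertex 0.000 9.385 0.000
      vertex 27.535 9.385 0.000
      vertex 0.000 0.000 0.000
    endloop
  endfacet
  facet normal 0.0000 0.0000 1.0000
    outer loop
      vertex 0.000 0.000 26.018
      vertex 27.535 0.000 26.018
      vertex 27.535 9.385 26.018
    endloop
  endfacet
  facet normal 0.0000 0.0000 1.0000
    outer loop
      vertex 0.000 0.000 26.018
      vertex 27.535 9.385 26.018
      vertex 0.000 9.385 26.018
    endloop
  endfacet
  facet normal 0.0000 -1.0000 0.0000
    outer loop
      vertex 0.000 0.000 0.000
      vertex 27.535 0.000 0.000
      vertex 27.535 0.000 26.018
    endloop
  endfacet
  facet normal 0.0000 -1.0000 0.0000
    outer loop
      vertex 0.000 0.000 0.000
      vertex 27.535 0.000 26.018
      vertex 0.000 0.000 26.018
    endloop
  endfacet
  facet normal 0.0000 1.0000 0.0000
    outer loop
      vertex 27.535 9.385 26.018
      vertex 27.535 9.385 0.000
      vertex 0.000 9.385 0.000
    endloop
  endfacet
  facet normal 0.0000 1.0000 0.0000
    outer loop
      vertex 0.000 9.385 26.018
      vertex 27.535 9.385 26.018
      vertex 0.000 9.385 0.000
    endloop
  endfacet
  facet normal -1.0000 0.0000 0.0000
    outer loop
      vertex 0.000 9.385 26.018
      vertex 0.000 9.385 0.000
      vertex 0.000 0.000 0.000
    endloop
  endfacet
  facet normal -1.0000 0.0000 0.0000
    outer loop
      vertex 0.000 0.000 26.018
      vertex 0.000 9.385 26.018
      vertex 0.000 0.000 0.000
    endloop
  endfacet
  facet normal 1.0000 0.0000 0.0000
    outer loop
      vertex 27.535 0.000 0.000
      vertex 27.535 9.385 0.000
      vertex 27.535 9.385 26.018
    endloop
  endfacet
  facet normal 1.0000 0.0000 0.0000
    outer loop
      vertex 27.535 0.000 0.000
      vertex 27.535 9.385 26.018
      vertex 27.535 0.000 26.018
    endloop
  endfacet
endsolid part

The G0 Z moves step by Δz≈8.673 mm. Every layer's G1 loop is the same polygon, so the solid is a straight extrusion of it from z=0 to z≈26. Closing with flat bottom and top caps and triangulating gives 12 facets — a rectangular box, roughly 27.5 × 9.38 mm footprint and 26 mm tall.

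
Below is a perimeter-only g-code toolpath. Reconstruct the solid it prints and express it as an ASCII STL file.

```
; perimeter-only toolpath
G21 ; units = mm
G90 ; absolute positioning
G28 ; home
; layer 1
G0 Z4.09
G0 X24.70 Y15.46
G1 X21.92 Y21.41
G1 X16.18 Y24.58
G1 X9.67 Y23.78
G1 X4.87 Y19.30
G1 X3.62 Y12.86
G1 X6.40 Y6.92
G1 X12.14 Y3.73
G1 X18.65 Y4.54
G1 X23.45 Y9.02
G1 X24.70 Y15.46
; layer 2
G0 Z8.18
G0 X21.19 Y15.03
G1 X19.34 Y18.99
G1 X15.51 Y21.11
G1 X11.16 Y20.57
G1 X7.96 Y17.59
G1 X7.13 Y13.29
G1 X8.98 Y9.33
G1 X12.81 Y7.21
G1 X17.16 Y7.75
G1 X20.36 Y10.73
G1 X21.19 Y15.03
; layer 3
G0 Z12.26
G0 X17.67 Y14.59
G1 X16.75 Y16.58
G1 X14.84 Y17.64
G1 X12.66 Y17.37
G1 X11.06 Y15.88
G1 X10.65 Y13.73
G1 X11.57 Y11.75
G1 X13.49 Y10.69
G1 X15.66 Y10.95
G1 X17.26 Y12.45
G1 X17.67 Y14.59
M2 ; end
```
solid part
  facet normal 0.0000 0.0000 -1.0000
    outer loop
      vertex 16.86 28.06 0.00
      vertex 24.51 23.82 0.00
      vertex 28.21 15.89 0.00
    endloop
  endfacet
  facet normal 0.0000 0.0000 -1.0000
    outer loop
      vertex 8.17 26.99 0.00
      vertex 16.86 28.06 0.00
      vertex 28.21 15.89 0.00
    endloop
  endfacet
  facet normal 0.0000 0.0000 -1.0000
    outer loop
      vertex 1.77 21.02 0.00
      vertex 8.17 26.99 0.00
      vertex 28.21 15.89 0.00
    endloop
  endfacet
  facet normal 0.0000 0.0000 -1.0000
    outer loop
      vertex 0.11 12.43 0.00
      vertex 1.77 21.02 0.00
      vertex 28.21 15.89 0.00
    endloop
  endfacet
  facet normal 0.0000 0.0000 -1.0000
    outer loop
      vertex 3.81 4.50 0.00
      vertex 0.11 12.43 0.00
      vertex 28.21 15.89 0.00
    endloop
  endfacet
  facet normal 0.0000 0.0000 -1.0000
    outer loop
      vertex 11.46 0.26 0.00
      vertex 3.81 4.50 0.00
      vertex 28.21 15.89 0.00
    endloop
  endfacet
  facet normal 0.0000 0.0000 -1.0000
    outer loop
      vertex 20.15 1.33 0.00
      vertex 11.46 0.26 0.00
      vertex 28.21 15.89 0.00
    endloop
  endfacet
  facet normal 0.0000 0.0000 -1.0000
    outer loop
      vertex 26.55 7.30 0.00
      vertex 20.15 1.33 0.00
      vertex 28.21 15.89 0.00
    endloop
  endfacet
  facet normal 0.6996 0.3264 0.6357
    outer loop
      vertex 28.21 15.89 0.00
      vertex 24.51 23.82 0.00
      vertex 14.16 14.16 16.35
    endloop
  endfacet
  facet normal 0.3742 0.6751 0.6358
    outer loop
      vertex 24.51 23.82 0.00
      vertex 16.86 28.06 0.00
      vertex 14.16 14.16 16.35
    endloop
  endfacet
  facet normal -0.0943 0.7661 0.6357
    outer loop
      vertex 16.86 28.06 0.00
      vertex 8.17 26.99 0.00
      vertex 14.16 14.16 16.35
    endloop
  endfacet
  facet normal -0.5265 0.5644 0.6358
    outer loop
      vertex 8.17 26.99 0.00
      vertex 1.77 21.02 0.00
      vertex 14.16 14.16 16.35
    endloop
  endfacet
  facet normal -0.7579 0.1465 0.6358
    outer loop
      vertex 1.77 21.02 0.00
      vertex 0.11 12.43 0.00
      vertex 14.16 14.16 16.35
    endloop
  endfacet
  facet normal -0.6996 -0.3264 0.6357
    outer loop
      vertex 0.11 12.43 0.00
      vertex 3.81 4.50 0.00
      vertex 14.16 14.16 16.35
    endloop
  endfacet
  facet normal -0.3742 -0.6751 0.6358
    outer loop
      vertex 3.81 4.50 0.00
      vertex 11.46 0.26 0.00
      vertex 14.16 14.16 16.35
    endloop
  endfacet
  facet normal 0.0943 -0.7661 0.6357
    outer loop
      vertex 11.46 0.26 0.00
      vertex 20.15 1.33 0.00
      vertex 14.16 14.16 16.35
    endloop
  endfacet
  facet normal 0.5265 -0.5644 0.6358
    outer loop
      vertex 20.15 1.33 0.00
      vertex 26.55 7.30 0.00
      vertex 14.16 14.16 16.35
    endloop
  endfacet
  facet normal 0.7579 -0.1465 0.6358
    outer loop
      vertex 26.55 7.30 0.00
      vertex 28.21 15.89 0.00
      vertex 14.16 14.16 16.35
    endloop
  endfacet
endsolid part

The G0 Z moves step by Δz≈4.09 mm. The G1 loops shrink linearly with z, so the solid tapers from its base footprint up to z≈16.4. Closing with a flat bottom cap and the tapered top and triangulating gives 18 facets — a regular 10-sided pyramid, base circumscribed radius ≈ 14.2 mm, apex at z ≈ 16.4 mm.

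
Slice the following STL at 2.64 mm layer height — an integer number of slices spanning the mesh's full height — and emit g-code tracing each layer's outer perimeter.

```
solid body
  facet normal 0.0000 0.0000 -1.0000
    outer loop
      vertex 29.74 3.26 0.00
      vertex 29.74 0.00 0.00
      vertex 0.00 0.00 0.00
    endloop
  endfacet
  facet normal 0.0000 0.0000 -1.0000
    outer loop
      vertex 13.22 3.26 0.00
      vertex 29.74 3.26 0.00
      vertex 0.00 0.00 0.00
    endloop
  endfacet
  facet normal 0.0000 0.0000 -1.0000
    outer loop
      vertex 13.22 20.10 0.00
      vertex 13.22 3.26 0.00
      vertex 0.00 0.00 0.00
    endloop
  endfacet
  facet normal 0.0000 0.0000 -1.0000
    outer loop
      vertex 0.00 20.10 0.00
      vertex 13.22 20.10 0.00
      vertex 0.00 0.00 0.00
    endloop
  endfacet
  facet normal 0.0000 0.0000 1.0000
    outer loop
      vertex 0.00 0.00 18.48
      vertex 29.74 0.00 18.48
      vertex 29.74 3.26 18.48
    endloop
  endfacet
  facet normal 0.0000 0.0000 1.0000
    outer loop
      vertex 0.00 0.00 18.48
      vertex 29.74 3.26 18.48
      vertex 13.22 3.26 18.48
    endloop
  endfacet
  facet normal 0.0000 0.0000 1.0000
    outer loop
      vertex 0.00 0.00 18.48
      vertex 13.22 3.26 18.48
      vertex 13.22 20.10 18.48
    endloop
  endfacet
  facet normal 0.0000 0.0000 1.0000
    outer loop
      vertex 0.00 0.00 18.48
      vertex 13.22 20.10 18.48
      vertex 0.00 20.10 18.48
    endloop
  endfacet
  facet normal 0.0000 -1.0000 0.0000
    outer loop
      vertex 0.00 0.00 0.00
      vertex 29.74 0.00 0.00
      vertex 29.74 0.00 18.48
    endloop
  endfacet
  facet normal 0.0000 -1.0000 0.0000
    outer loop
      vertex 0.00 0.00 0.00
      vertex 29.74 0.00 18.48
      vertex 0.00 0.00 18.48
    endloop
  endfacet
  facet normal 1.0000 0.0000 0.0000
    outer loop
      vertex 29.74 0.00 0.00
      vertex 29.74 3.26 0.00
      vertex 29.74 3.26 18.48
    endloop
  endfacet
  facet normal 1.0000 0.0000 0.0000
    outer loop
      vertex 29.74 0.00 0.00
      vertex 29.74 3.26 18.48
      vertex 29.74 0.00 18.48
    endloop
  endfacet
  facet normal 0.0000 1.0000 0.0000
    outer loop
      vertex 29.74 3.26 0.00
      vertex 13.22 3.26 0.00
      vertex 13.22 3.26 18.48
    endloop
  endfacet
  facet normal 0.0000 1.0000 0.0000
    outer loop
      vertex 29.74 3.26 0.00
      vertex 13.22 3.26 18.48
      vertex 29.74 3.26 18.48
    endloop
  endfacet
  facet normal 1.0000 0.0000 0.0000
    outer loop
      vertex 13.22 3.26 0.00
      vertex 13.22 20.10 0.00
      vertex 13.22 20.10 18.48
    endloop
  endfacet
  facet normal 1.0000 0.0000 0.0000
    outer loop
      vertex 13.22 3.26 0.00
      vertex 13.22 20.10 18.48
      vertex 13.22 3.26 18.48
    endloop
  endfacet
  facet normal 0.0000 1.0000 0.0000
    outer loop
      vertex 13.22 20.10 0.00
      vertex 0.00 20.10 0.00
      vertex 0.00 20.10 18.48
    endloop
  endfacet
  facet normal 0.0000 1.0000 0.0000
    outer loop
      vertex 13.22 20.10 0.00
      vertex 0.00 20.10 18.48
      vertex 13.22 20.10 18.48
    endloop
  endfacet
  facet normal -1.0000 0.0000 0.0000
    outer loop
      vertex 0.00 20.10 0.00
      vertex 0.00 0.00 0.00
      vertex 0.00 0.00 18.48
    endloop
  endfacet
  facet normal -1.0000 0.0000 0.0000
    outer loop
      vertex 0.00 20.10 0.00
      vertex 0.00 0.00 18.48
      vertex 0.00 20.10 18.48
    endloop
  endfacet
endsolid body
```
; perimeter-only toolpath
G21 ; units = mm
G90 ; absolute positioning
G28 ; home
; layer 1
G0 Z2.64
G0 X0.00 Y0.00
G1 X29.74 Y0.00
G1 X29.74 Y3.26
G1 X13.22 Y3.26
G1 X13.22 Y20.10
G1 X0.00 Y20.10
G1 X0.00 Y0.00
; layer 2
G0 Z5.28
G0 X0.00 Y0.00
G1 X29.74 Y0.00
G1 X29.74 Y3.26
G1 X13.22 Y3.26
G1 X13.22 Y20.10
G1 X0.00 Y20.10
G1 X0.00 Y0.00
; layer 3
G0 Z7.92
G0 X0.00 Y0.00
G1 X29.74 Y0.00
G1 X29.74 Y3.26
G1 X13.22 Y3.26
G1 X13.22 Y20.10
G1 X0.00 Y20.10
G1 X0.00 Y0.00
; layer 4
G0 Z10.56
G0 X0.00 Y0.00
G1 X29.74 Y0.00
G1 X29.74 Y3.26
G1 X13.22 Y3.26
G1 X13.22 Y20.10
G1 X0.00 Y20.10
G1 X0.00 Y0.00
; layer 5
G0 Z13.20
G0 X0.00 Y0.00
G1 X29.74 Y0.00
G1 X29.74 Y3.26
G1 X13.22 Y3.26
G1 X13.22 Y20.10
G1 X0.00 Y20.10
G1 X0.00 Y0.00
; layer 6
G0 Z15.84
G0 X0.00 Y0.00
G1 X29.74 Y0.00
G1 X29.74 Y3.26
G1 X13.22 Y3.26
G1 X13.22 Y20.10
G1 X0.00 Y20.10
G1 X0.00 Y0.00
; layer 7
G0 Z18.48
G0 X0.00 Y0.00
G1 X29.74 Y0.00
G1 X29.74 Y3.26
G1 X13.22 Y3.26
G1 X13.22 Y20.10
G1 X0.00 Y20.10
G1 X0.00 Y0.00
M2 ; end

The solid is an L-shaped prism: outer 29.7 × 20.1 mm, arm thicknesses ≈ 3.26 mm (horizontal) and 13.2 mm (vertical), extruded 18.5 mm in z. Slicing at Δz = 2.64 mm — 7 equal slices spanning the solid's height, so layer i sits at z = i·h/7 — gives 7 non-empty perimeters. Each is a 6-segment closed polygon; G0 lifts to the layer z and rapids to the start vertex, then G1 traces the edges.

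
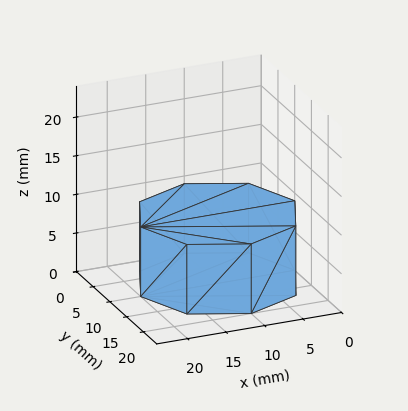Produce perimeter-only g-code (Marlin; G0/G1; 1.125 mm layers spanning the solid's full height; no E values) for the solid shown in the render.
Reading the render: the shape is a regular 8-sided prism (a cylinder approximated with 8 flat sides), circumscribed radius ≈ 10 mm, height ≈ 9 mm (dimensions read to the nearest mm from the axis ticks). For the g-code, the solid's height is divided into equal slices at the stated Δz and each level perimeter traced with G1 moves after a G0 lift.

; perimeter-only toolpath
G21 ; units = mm
G90 ; absolute positioning
G28 ; home
; layer 1
G0 Z1.125
G0 X20.000 Y10.000
G1 X17.071 Y17.071
G1 X10.000 Y20.000
G1 X2.929 Y17.071
G1 X0.000 Y10.000
G1 X2.929 Y2.929
G1 X10.000 Y0.000
G1 X17.071 Y2.929
G1 X20.000 Y10.000
; layer 2
G0 Z2.250
G0 X20.000 Y10.000
G1 X17.071 Y17.071
G1 X10.000 Y20.000
G1 X2.929 Y17.071
G1 X0.000 Y10.000
G1 X2.929 Y2.929
G1 X10.000 Y0.000
G1 X17.071 Y2.929
G1 X20.000 Y10.000
; layer 3
G0 Z3.375
G0 X20.000 Y10.000
G1 X17.071 Y17.071
G1 X10.000 Y20.000
G1 X2.929 Y17.071
G1 X0.000 Y10.000
G1 X2.929 Y2.929
G1 X10.000 Y0.000
G1 X17.071 Y2.929
G1 X20.000 Y10.000
; layer 4
G0 Z4.500
G0 X20.000 Y10.000
G1 X17.071 Y17.071
G1 X10.000 Y20.000
G1 X2.929 Y17.071
G1 X0.000 Y10.000
G1 X2.929 Y2.929
G1 X10.000 Y0.000
G1 X17.071 Y2.929
G1 X20.000 Y10.000
; layer 5
G0 Z5.625
G0 X20.000 Y10.000
G1 X17.071 Y17.071
G1 X10.000 Y20.000
G1 X2.929 Y17.071
G1 X0.000 Y10.000
G1 X2.929 Y2.929
G1 X10.000 Y0.000
G1 X17.071 Y2.929
G1 X20.000 Y10.000
; layer 6
G0 Z6.750
G0 X20.000 Y10.000
G1 X17.071 Y17.071
G1 X10.000 Y20.000
G1 X2.929 Y17.071
G1 X0.000 Y10.000
G1 X2.929 Y2.929
G1 X10.000 Y0.000
G1 X17.071 Y2.929
G1 X20.000 Y10.000
; layer 7
G0 Z7.875
G0 X20.000 Y10.000
G1 X17.071 Y17.071
G1 X10.000 Y20.000
G1 X2.929 Y17.071
G1 X0.000 Y10.000
G1 X2.929 Y2.929
G1 X10.000 Y0.000
G1 X17.071 Y2.929
G1 X20.000 Y10.000
; layer 8
G0 Z9.000
G0 X20.000 Y10.000
G1 X17.071 Y17.071
G1 X10.000 Y20.000
G1 X2.929 Y17.071
G1 X0.000 Y10.000
G1 X2.929 Y2.929
G1 X10.000 Y0.000
G1 X17.071 Y2.929
G1 X20.000 Y10.000
M2 ; end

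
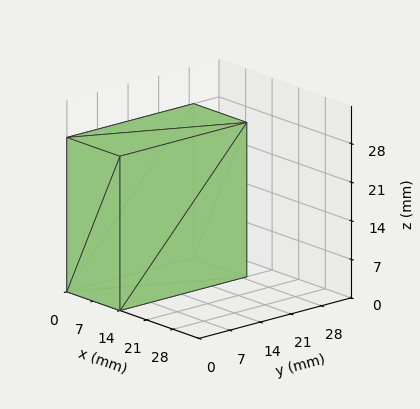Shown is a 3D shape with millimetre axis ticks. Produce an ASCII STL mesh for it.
Reading the render: the shape is a rectangular box, roughly 14 × 29 mm footprint and 28 mm tall (dimensions read to the nearest mm from the axis ticks). For the STL, each face is triangulated and given an outward normal.

solid part
  facet normal 0.0000 0.0000 -1.0000
    outer loop
      vertex 14.0 29.0 0.0
      vertex 14.0 0.0 0.0
      vertex 0.0 0.0 0.0
    endloop
  endfacet
  facet normal 0.0000 0.0000 -1.0000
    outer loop
      vertex 0.0 29.0 0.0
      vertex 14.0 29.0 0.0
      vertex 0.0 0.0 0.0
    endloop
  endfacet
  facet normal 0.0000 0.0000 1.0000
    outer loop
      vertex 0.0 0.0 28.0
      vertex 14.0 0.0 28.0
      vertex 14.0 29.0 28.0
    endloop
  endfacet
  facet normal 0.0000 0.0000 1.0000
    outer loop
      vertex 0.0 0.0 28.0
      vertex 14.0 29.0 28.0
      vertex 0.0 29.0 28.0
    endloop
  endfacet
  facet normal 0.0000 -1.0000 0.0000
    outer loop
      vertex 0.0 0.0 0.0
      vertex 14.0 0.0 0.0
      vertex 14.0 0.0 28.0
    endloop
  endfacet
  facet normal 0.0000 -1.0000 0.0000
    outer loop
      vertex 0.0 0.0 0.0
      vertex 14.0 0.0 28.0
      vertex 0.0 0.0 28.0
    endloop
  endfacet
  facet normal 0.0000 1.0000 0.0000
    outer loop
      vertex 14.0 29.0 28.0
      vertex 14.0 29.0 0.0
      vertex 0.0 29.0 0.0
    endloop
  endfacet
  facet normal 0.0000 1.0000 0.0000
    outer loop
      vertex 0.0 29.0 28.0
      vertex 14.0 29.0 28.0
      vertex 0.0 29.0 0.0
    endloop
  endfacet
  facet normal -1.0000 0.0000 0.0000
    outer loop
      vertex 0.0 29.0 28.0
      vertex 0.0 29.0 0.0
      vertex 0.0 0.0 0.0
    endloop
  endfacet
  facet normal -1.0000 0.0000 0.0000
    outer loop
      vertex 0.0 0.0 28.0
      vertex 0.0 29.0 28.0
      vertex 0.0 0.0 0.0
    endloop
  endfacet
  facet normal 1.0000 0.0000 0.0000
    outer loop
      vertex 14.0 0.0 0.0
      vertex 14.0 29.0 0.0
      vertex 14.0 29.0 28.0
    endloop
  endfacet
  facet normal 1.0000 0.0000 0.0000
    outer loop
      vertex 14.0 0.0 0.0
      vertex 14.0 29.0 28.0
      vertex 14.0 0.0 28.0
    endloop
  endfacet
endsolid part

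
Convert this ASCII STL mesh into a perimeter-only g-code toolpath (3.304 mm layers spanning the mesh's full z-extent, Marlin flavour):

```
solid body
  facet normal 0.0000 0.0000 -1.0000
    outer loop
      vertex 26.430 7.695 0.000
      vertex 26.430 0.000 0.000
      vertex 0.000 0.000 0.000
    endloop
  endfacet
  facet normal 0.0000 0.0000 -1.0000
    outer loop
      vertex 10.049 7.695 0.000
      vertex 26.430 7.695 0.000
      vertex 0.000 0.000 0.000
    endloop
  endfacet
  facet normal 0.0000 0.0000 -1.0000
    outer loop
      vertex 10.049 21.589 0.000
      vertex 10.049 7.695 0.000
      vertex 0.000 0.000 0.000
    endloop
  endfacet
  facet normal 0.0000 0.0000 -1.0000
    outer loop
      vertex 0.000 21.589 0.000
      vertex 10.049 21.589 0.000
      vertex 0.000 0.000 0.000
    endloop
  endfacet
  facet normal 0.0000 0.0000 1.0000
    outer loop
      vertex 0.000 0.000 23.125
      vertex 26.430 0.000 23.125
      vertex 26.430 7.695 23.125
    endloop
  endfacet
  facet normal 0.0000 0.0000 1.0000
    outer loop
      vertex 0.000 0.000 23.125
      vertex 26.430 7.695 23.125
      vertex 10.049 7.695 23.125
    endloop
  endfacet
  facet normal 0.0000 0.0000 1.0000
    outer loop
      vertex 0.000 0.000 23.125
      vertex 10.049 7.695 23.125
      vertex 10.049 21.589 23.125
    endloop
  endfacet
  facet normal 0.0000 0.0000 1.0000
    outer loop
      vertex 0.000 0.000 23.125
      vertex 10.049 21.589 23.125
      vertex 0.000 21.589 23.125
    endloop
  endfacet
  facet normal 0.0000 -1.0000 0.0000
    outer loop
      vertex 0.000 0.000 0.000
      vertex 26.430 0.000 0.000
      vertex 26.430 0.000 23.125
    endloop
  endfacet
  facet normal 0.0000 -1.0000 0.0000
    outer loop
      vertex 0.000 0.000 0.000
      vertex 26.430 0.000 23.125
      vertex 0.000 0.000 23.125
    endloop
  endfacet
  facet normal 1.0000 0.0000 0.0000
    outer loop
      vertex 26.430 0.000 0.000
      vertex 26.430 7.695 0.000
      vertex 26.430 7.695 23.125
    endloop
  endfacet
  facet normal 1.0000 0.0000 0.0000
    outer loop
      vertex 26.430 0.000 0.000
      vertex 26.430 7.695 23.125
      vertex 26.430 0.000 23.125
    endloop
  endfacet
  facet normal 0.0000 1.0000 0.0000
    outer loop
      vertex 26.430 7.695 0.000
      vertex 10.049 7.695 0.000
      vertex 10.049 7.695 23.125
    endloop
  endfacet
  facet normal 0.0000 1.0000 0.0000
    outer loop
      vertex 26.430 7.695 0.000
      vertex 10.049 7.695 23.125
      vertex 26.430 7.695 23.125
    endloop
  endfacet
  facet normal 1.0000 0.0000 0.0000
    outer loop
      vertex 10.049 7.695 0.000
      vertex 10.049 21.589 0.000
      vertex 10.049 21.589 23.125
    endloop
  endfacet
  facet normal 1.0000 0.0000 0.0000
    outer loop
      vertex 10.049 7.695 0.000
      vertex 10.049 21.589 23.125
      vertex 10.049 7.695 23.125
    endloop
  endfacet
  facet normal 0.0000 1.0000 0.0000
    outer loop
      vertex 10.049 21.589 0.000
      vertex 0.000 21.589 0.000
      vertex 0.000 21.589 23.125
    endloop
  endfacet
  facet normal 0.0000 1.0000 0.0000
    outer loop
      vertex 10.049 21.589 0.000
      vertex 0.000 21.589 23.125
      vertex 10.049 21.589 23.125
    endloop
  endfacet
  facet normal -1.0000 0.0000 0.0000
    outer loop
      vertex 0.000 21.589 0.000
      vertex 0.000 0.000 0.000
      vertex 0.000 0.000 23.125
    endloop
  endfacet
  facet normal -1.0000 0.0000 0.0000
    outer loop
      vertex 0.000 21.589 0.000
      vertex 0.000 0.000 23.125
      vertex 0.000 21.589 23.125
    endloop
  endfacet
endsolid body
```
; perimeter-only toolpath
G21 ; units = mm
G90 ; absolute positioning
G28 ; home
; layer 1
G0 Z3.304
G0 X0.000 Y0.000
G1 X26.430 Y0.000
G1 X26.430 Y7.695
G1 X10.049 Y7.695
G1 X10.049 Y21.589
G1 X0.000 Y21.589
G1 X0.000 Y0.000
; layer 2
G0 Z6.607
G0 X0.000 Y0.000
G1 X26.430 Y0.000
G1 X26.430 Y7.695
G1 X10.049 Y7.695
G1 X10.049 Y21.589
G1 X0.000 Y21.589
G1 X0.000 Y0.000
; layer 3
G0 Z9.911
G0 X0.000 Y0.000
G1 X26.430 Y0.000
G1 X26.430 Y7.695
G1 X10.049 Y7.695
G1 X10.049 Y21.589
G1 X0.000 Y21.589
G1 X0.000 Y0.000
; layer 4
G0 Z13.214
G0 X0.000 Y0.000
G1 X26.430 Y0.000
G1 X26.430 Y7.695
G1 X10.049 Y7.695
G1 X10.049 Y21.589
G1 X0.000 Y21.589
G1 X0.000 Y0.000
; layer 5
G0 Z16.518
G0 X0.000 Y0.000
G1 X26.430 Y0.000
G1 X26.430 Y7.695
G1 X10.049 Y7.695
G1 X10.049 Y21.589
G1 X0.000 Y21.589
G1 X0.000 Y0.000
; layer 6
G0 Z19.821
G0 X0.000 Y0.000
G1 X26.430 Y0.000
G1 X26.430 Y7.695
G1 X10.049 Y7.695
G1 X10.049 Y21.589
G1 X0.000 Y21.589
G1 X0.000 Y0.000
; layer 7
G0 Z23.125
G0 X0.000 Y0.000
G1 X26.430 Y0.000
G1 X26.430 Y7.695
G1 X10.049 Y7.695
G1 X10.049 Y21.589
G1 X0.000 Y21.589
G1 X0.000 Y0.000
M2 ; end

The solid is an L-shaped prism: outer 26.4 × 21.6 mm, arm thicknesses ≈ 7.7 mm (horizontal) and 10 mm (vertical), extruded 23.1 mm in z. Slicing at Δz = 3.304 mm — 7 equal slices spanning the solid's height, so layer i sits at z = i·h/7 — gives 7 non-empty perimeters. Each is a 6-segment closed polygon; G0 lifts to the layer z and rapids to the start vertex, then G1 traces the edges.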